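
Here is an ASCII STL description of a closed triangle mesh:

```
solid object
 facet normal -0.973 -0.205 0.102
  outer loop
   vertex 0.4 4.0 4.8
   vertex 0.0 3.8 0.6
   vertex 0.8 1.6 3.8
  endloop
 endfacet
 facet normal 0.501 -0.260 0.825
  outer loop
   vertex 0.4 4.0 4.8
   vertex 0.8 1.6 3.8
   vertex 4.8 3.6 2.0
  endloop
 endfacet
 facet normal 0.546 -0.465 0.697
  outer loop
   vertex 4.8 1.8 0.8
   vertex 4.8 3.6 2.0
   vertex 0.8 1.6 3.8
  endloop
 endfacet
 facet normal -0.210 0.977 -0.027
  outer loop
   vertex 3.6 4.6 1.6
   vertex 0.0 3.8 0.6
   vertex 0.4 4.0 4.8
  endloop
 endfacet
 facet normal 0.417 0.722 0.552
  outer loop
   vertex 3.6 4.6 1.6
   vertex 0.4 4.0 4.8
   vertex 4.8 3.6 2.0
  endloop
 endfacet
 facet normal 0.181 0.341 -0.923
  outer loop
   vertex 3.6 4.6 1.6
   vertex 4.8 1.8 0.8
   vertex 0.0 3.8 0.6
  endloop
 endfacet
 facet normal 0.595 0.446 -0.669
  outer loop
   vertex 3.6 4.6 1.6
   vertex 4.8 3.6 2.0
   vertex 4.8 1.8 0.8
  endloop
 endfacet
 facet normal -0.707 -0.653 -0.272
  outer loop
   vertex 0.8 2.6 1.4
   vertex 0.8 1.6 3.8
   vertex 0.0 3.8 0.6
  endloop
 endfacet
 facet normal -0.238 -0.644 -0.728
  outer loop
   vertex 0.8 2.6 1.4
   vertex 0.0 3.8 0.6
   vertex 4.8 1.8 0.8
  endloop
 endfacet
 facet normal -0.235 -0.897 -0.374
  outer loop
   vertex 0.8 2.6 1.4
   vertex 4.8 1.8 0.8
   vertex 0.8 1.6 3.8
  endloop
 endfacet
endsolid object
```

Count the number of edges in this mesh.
15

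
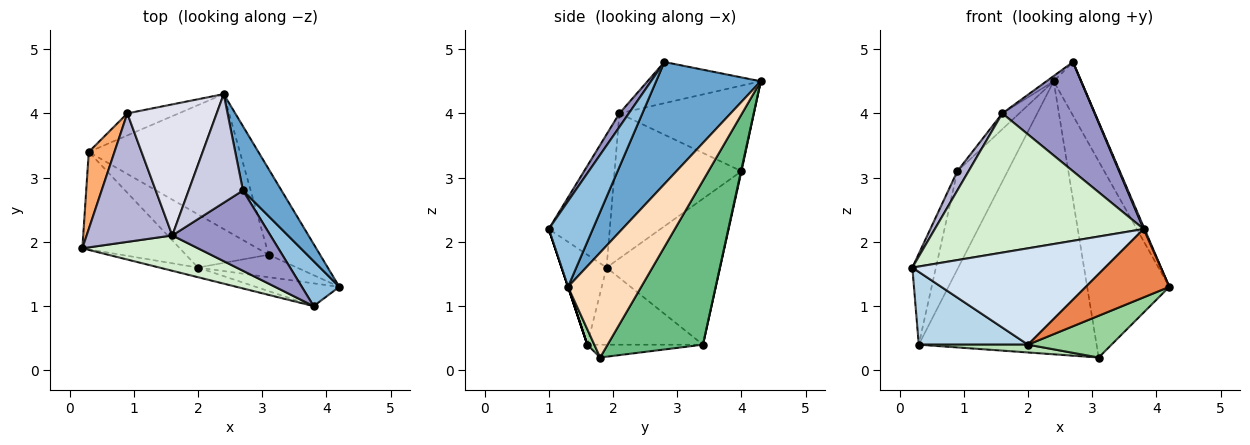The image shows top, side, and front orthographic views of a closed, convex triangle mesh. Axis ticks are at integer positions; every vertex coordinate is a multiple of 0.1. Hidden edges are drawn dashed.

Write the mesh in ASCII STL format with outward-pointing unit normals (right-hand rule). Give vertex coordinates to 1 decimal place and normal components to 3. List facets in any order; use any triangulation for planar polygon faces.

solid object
 facet normal 0.925 0.243 0.292
  outer loop
   vertex 2.7 2.8 4.8
   vertex 4.2 1.3 1.3
   vertex 2.4 4.3 4.5
  endloop
 endfacet
 facet normal 0.916 -0.019 0.401
  outer loop
   vertex 3.8 1.0 2.2
   vertex 4.2 1.3 1.3
   vertex 2.7 2.8 4.8
  endloop
 endfacet
 facet normal -0.535 -0.506 -0.677
  outer loop
   vertex 2.0 1.6 0.4
   vertex 0.2 1.9 1.6
   vertex 0.3 3.4 0.4
  endloop
 endfacet
 facet normal -0.226 -0.969 -0.097
  outer loop
   vertex 2.0 1.6 0.4
   vertex 3.8 1.0 2.2
   vertex 0.2 1.9 1.6
  endloop
 endfacet
 facet normal 0.000 -0.949 -0.316
  outer loop
   vertex 2.0 1.6 0.4
   vertex 4.2 1.3 1.3
   vertex 3.8 1.0 2.2
  endloop
 endfacet
 facet normal -0.965 0.200 0.170
  outer loop
   vertex 0.9 4.0 3.1
   vertex 0.3 3.4 0.4
   vertex 0.2 1.9 1.6
  endloop
 endfacet
 facet normal 0.009 0.976 -0.219
  outer loop
   vertex 0.9 4.0 3.1
   vertex 2.4 4.3 4.5
   vertex 0.3 3.4 0.4
  endloop
 endfacet
 facet normal 0.632 0.710 -0.310
  outer loop
   vertex 3.1 1.8 0.2
   vertex 2.4 4.3 4.5
   vertex 4.2 1.3 1.3
  endloop
 endfacet
 facet normal 0.433 0.808 -0.399
  outer loop
   vertex 3.1 1.8 0.2
   vertex 0.3 3.4 0.4
   vertex 2.4 4.3 4.5
  endloop
 endfacet
 facet normal 0.074 -0.878 -0.473
  outer loop
   vertex 3.1 1.8 0.2
   vertex 4.2 1.3 1.3
   vertex 2.0 1.6 0.4
  endloop
 endfacet
 facet normal -0.152 -0.143 -0.978
  outer loop
   vertex 3.1 1.8 0.2
   vertex 2.0 1.6 0.4
   vertex 0.3 3.4 0.4
  endloop
 endfacet
 facet normal -0.273 -0.933 0.237
  outer loop
   vertex 1.6 2.1 4.0
   vertex 0.2 1.9 1.6
   vertex 3.8 1.0 2.2
  endloop
 endfacet
 facet normal 0.082 -0.803 0.590
  outer loop
   vertex 1.6 2.1 4.0
   vertex 3.8 1.0 2.2
   vertex 2.7 2.8 4.8
  endloop
 endfacet
 facet normal -0.859 -0.076 0.507
  outer loop
   vertex 1.6 2.1 4.0
   vertex 0.9 4.0 3.1
   vertex 0.2 1.9 1.6
  endloop
 endfacet
 facet normal -0.604 0.039 0.796
  outer loop
   vertex 1.6 2.1 4.0
   vertex 2.7 2.8 4.8
   vertex 2.4 4.3 4.5
  endloop
 endfacet
 facet normal -0.689 0.087 0.720
  outer loop
   vertex 1.6 2.1 4.0
   vertex 2.4 4.3 4.5
   vertex 0.9 4.0 3.1
  endloop
 endfacet
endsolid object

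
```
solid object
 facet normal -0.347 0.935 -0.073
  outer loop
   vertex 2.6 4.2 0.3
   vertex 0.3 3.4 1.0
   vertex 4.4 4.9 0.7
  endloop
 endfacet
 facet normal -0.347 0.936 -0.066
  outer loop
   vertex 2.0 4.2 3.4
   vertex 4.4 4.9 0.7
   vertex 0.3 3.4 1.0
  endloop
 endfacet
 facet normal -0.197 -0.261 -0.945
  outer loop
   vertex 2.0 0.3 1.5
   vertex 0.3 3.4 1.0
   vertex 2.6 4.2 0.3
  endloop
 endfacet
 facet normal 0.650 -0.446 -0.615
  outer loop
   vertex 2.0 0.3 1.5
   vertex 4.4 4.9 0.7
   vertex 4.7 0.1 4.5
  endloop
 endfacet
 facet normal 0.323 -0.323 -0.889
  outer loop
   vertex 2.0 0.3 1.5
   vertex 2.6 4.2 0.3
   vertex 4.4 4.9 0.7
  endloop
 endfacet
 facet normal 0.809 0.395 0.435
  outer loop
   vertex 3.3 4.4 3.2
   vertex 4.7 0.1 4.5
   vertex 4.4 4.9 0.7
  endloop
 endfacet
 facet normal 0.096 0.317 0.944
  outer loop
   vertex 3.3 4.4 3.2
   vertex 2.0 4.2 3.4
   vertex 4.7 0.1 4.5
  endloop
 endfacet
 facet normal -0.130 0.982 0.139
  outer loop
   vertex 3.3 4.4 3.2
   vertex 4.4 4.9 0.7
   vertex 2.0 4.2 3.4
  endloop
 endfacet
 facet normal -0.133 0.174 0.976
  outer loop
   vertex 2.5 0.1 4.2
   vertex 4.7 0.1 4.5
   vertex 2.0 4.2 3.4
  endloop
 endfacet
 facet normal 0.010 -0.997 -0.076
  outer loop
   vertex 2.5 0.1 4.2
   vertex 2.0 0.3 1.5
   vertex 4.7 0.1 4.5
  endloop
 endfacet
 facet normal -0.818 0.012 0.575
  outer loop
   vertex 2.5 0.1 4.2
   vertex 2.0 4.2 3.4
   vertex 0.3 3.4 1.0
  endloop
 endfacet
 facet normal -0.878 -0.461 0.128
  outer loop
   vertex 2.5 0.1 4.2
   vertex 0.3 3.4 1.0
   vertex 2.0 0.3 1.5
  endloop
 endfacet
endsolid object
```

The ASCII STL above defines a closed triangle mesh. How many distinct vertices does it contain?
8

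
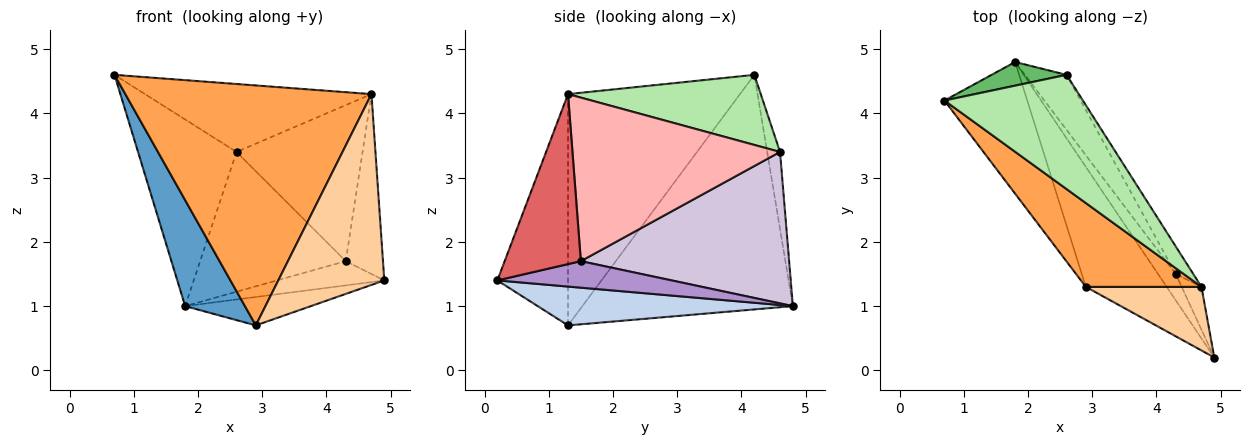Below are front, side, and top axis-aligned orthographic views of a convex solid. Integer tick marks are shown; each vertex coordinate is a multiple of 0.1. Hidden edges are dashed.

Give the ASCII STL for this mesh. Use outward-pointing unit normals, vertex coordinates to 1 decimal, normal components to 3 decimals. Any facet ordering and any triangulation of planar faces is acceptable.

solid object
 facet normal -0.911 -0.259 -0.321
  outer loop
   vertex 2.9 1.3 0.7
   vertex 0.7 4.2 4.6
   vertex 1.8 4.8 1.0
  endloop
 endfacet
 facet normal 0.423 0.209 -0.882
  outer loop
   vertex 2.9 1.3 0.7
   vertex 1.8 4.8 1.0
   vertex 4.9 0.2 1.4
  endloop
 endfacet
 facet normal -0.551 -0.788 0.275
  outer loop
   vertex 4.7 1.3 4.3
   vertex 0.7 4.2 4.6
   vertex 2.9 1.3 0.7
  endloop
 endfacet
 facet normal -0.535 -0.802 0.267
  outer loop
   vertex 4.7 1.3 4.3
   vertex 2.9 1.3 0.7
   vertex 4.9 0.2 1.4
  endloop
 endfacet
 facet normal -0.128 0.984 0.125
  outer loop
   vertex 2.6 4.6 3.4
   vertex 1.8 4.8 1.0
   vertex 0.7 4.2 4.6
  endloop
 endfacet
 facet normal 0.399 0.469 0.788
  outer loop
   vertex 2.6 4.6 3.4
   vertex 0.7 4.2 4.6
   vertex 4.7 1.3 4.3
  endloop
 endfacet
 facet normal 0.894 0.436 -0.104
  outer loop
   vertex 4.3 1.5 1.7
   vertex 4.7 1.3 4.3
   vertex 4.9 0.2 1.4
  endloop
 endfacet
 facet normal 0.851 0.517 -0.091
  outer loop
   vertex 4.3 1.5 1.7
   vertex 2.6 4.6 3.4
   vertex 4.7 1.3 4.3
  endloop
 endfacet
 facet normal 0.740 0.456 -0.495
  outer loop
   vertex 4.3 1.5 1.7
   vertex 4.9 0.2 1.4
   vertex 1.8 4.8 1.0
  endloop
 endfacet
 facet normal 0.799 0.559 -0.220
  outer loop
   vertex 4.3 1.5 1.7
   vertex 1.8 4.8 1.0
   vertex 2.6 4.6 3.4
  endloop
 endfacet
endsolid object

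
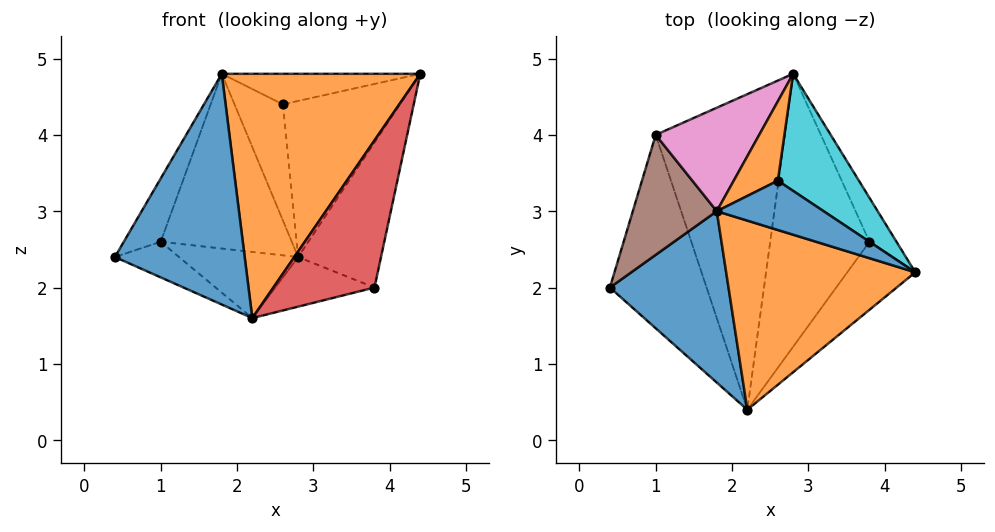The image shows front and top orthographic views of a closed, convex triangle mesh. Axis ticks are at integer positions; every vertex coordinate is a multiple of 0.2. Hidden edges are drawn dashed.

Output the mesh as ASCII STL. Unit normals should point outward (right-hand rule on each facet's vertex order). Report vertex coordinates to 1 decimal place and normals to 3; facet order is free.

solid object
 facet normal -0.409 -0.732 0.544
  outer loop
   vertex 1.8 3.0 4.8
   vertex 0.4 2.0 2.4
   vertex 2.2 0.4 1.6
  endloop
 endfacet
 facet normal -0.236 -0.768 0.595
  outer loop
   vertex 1.8 3.0 4.8
   vertex 2.2 0.4 1.6
   vertex 4.4 2.2 4.8
  endloop
 endfacet
 facet normal 0.894 0.430 -0.130
  outer loop
   vertex 3.8 2.6 2.0
   vertex 2.8 4.8 2.4
   vertex 4.4 2.2 4.8
  endloop
 endfacet
 facet normal 0.804 -0.540 -0.249
  outer loop
   vertex 3.8 2.6 2.0
   vertex 4.4 2.2 4.8
   vertex 2.2 0.4 1.6
  endloop
 endfacet
 facet normal 0.000 0.179 -0.984
  outer loop
   vertex 3.8 2.6 2.0
   vertex 2.2 0.4 1.6
   vertex 2.8 4.8 2.4
  endloop
 endfacet
 facet normal -0.880 0.222 0.421
  outer loop
   vertex 1.0 4.0 2.6
   vertex 0.4 2.0 2.4
   vertex 1.8 3.0 4.8
  endloop
 endfacet
 facet normal -0.310 0.818 0.485
  outer loop
   vertex 1.0 4.0 2.6
   vertex 1.8 3.0 4.8
   vertex 2.8 4.8 2.4
  endloop
 endfacet
 facet normal -0.266 0.175 -0.948
  outer loop
   vertex 1.0 4.0 2.6
   vertex 2.2 0.4 1.6
   vertex 0.4 2.0 2.4
  endloop
 endfacet
 facet normal -0.196 0.201 -0.960
  outer loop
   vertex 1.0 4.0 2.6
   vertex 2.8 4.8 2.4
   vertex 2.2 0.4 1.6
  endloop
 endfacet
 facet normal 0.371 0.743 0.557
  outer loop
   vertex 2.6 3.4 4.4
   vertex 4.4 2.2 4.8
   vertex 2.8 4.8 2.4
  endloop
 endfacet
 facet normal 0.160 0.520 0.839
  outer loop
   vertex 2.6 3.4 4.4
   vertex 1.8 3.0 4.8
   vertex 4.4 2.2 4.8
  endloop
 endfacet
 facet normal -0.129 0.818 0.560
  outer loop
   vertex 2.6 3.4 4.4
   vertex 2.8 4.8 2.4
   vertex 1.8 3.0 4.8
  endloop
 endfacet
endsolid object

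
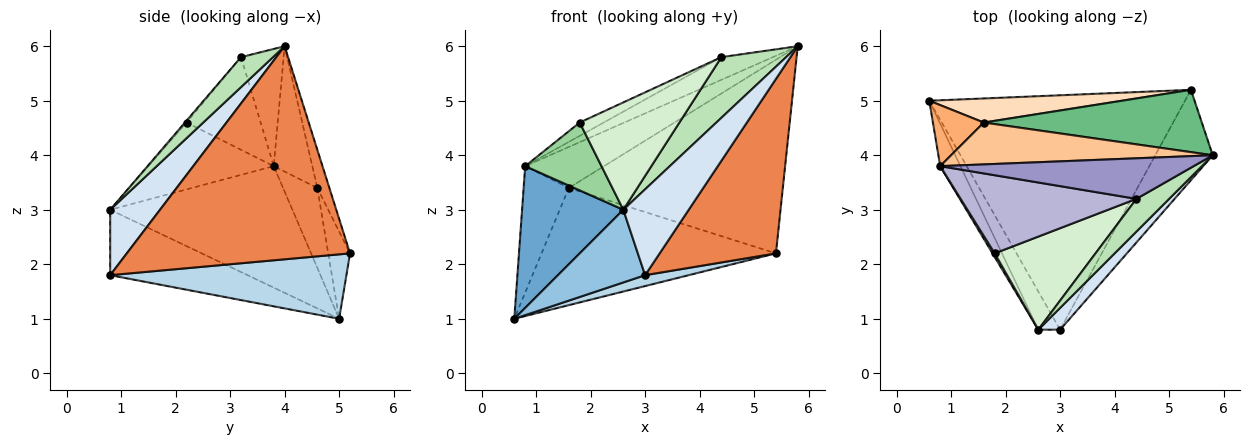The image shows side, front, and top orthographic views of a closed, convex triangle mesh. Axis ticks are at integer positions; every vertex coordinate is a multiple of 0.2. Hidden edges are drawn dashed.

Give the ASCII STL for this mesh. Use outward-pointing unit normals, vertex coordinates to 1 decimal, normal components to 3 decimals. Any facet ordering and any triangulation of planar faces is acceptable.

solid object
 facet normal -0.865 -0.481 -0.144
  outer loop
   vertex 0.8 3.8 3.8
   vertex 0.6 5.0 1.0
   vertex 2.6 0.8 3.0
  endloop
 endfacet
 facet normal -0.813 -0.516 -0.271
  outer loop
   vertex 3.0 0.8 1.8
   vertex 2.6 0.8 3.0
   vertex 0.6 5.0 1.0
  endloop
 endfacet
 facet normal 0.244 -0.045 -0.969
  outer loop
   vertex 3.0 0.8 1.8
   vertex 0.6 5.0 1.0
   vertex 5.4 5.2 2.2
  endloop
 endfacet
 facet normal 0.594 -0.780 0.198
  outer loop
   vertex 3.0 0.8 1.8
   vertex 5.8 4.0 6.0
   vertex 2.6 0.8 3.0
  endloop
 endfacet
 facet normal 0.863 -0.449 -0.233
  outer loop
   vertex 3.0 0.8 1.8
   vertex 5.4 5.2 2.2
   vertex 5.8 4.0 6.0
  endloop
 endfacet
 facet normal -0.564 0.744 0.359
  outer loop
   vertex 1.6 4.6 3.4
   vertex 0.6 5.0 1.0
   vertex 0.8 3.8 3.8
  endloop
 endfacet
 facet normal -0.324 0.662 0.676
  outer loop
   vertex 1.6 4.6 3.4
   vertex 0.8 3.8 3.8
   vertex 5.8 4.0 6.0
  endloop
 endfacet
 facet normal -0.091 0.976 0.200
  outer loop
   vertex 1.6 4.6 3.4
   vertex 5.4 5.2 2.2
   vertex 0.6 5.0 1.0
  endloop
 endfacet
 facet normal -0.054 0.951 0.306
  outer loop
   vertex 1.6 4.6 3.4
   vertex 5.8 4.0 6.0
   vertex 5.4 5.2 2.2
  endloop
 endfacet
 facet normal -0.854 -0.520 0.028
  outer loop
   vertex 1.8 2.2 4.6
   vertex 0.8 3.8 3.8
   vertex 2.6 0.8 3.0
  endloop
 endfacet
 facet normal 0.399 -0.807 0.435
  outer loop
   vertex 4.4 3.2 5.8
   vertex 2.6 0.8 3.0
   vertex 5.8 4.0 6.0
  endloop
 endfacet
 facet normal -0.012 -0.755 0.655
  outer loop
   vertex 4.4 3.2 5.8
   vertex 1.8 2.2 4.6
   vertex 2.6 0.8 3.0
  endloop
 endfacet
 facet normal -0.374 0.453 0.809
  outer loop
   vertex 4.4 3.2 5.8
   vertex 5.8 4.0 6.0
   vertex 0.8 3.8 3.8
  endloop
 endfacet
 facet normal -0.461 0.149 0.875
  outer loop
   vertex 4.4 3.2 5.8
   vertex 0.8 3.8 3.8
   vertex 1.8 2.2 4.6
  endloop
 endfacet
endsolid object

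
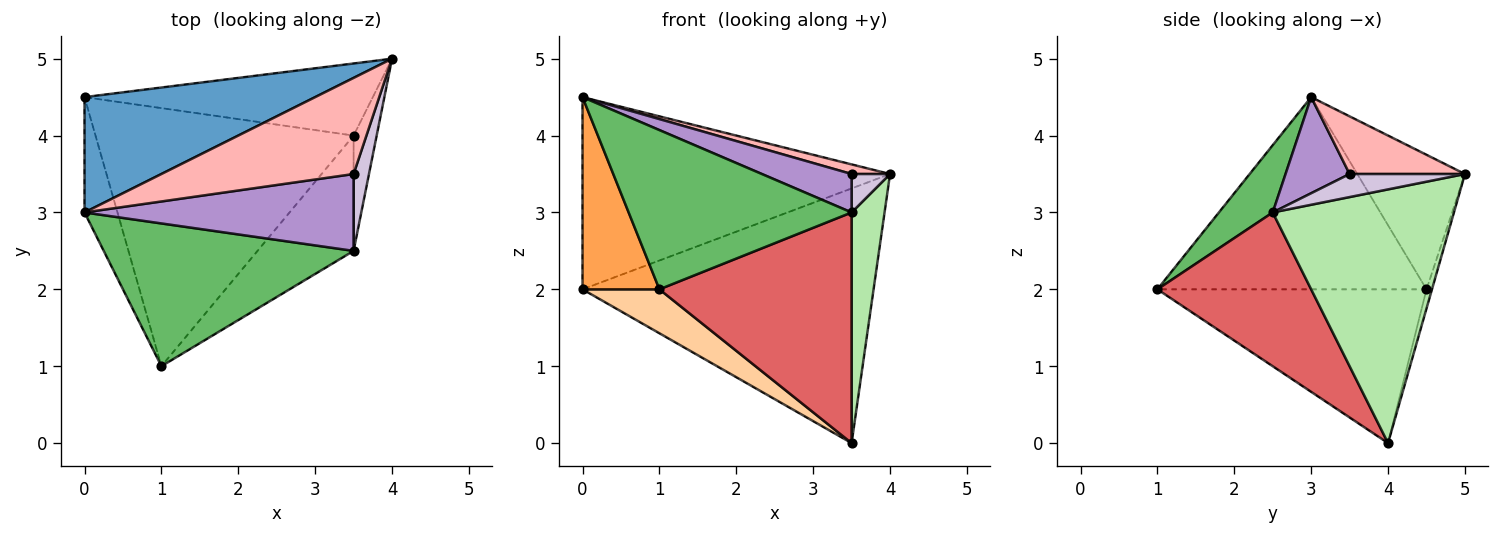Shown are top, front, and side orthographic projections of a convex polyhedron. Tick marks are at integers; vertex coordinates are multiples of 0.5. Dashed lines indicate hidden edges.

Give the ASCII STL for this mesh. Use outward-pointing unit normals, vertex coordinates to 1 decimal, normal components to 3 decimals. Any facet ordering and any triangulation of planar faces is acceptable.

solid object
 facet normal -0.287 0.821 0.493
  outer loop
   vertex 0.0 4.5 2.0
   vertex 0.0 3.0 4.5
   vertex 4.0 5.0 3.5
  endloop
 endfacet
 facet normal -0.018 0.962 -0.272
  outer loop
   vertex 0.0 4.5 2.0
   vertex 4.0 5.0 3.5
   vertex 3.5 4.0 0.0
  endloop
 endfacet
 facet normal -0.949 -0.271 -0.163
  outer loop
   vertex 0.0 4.5 2.0
   vertex 1.0 1.0 2.0
   vertex 0.0 3.0 4.5
  endloop
 endfacet
 facet normal -0.506 -0.145 -0.850
  outer loop
   vertex 0.0 4.5 2.0
   vertex 3.5 4.0 0.0
   vertex 1.0 1.0 2.0
  endloop
 endfacet
 facet normal 0.177 -0.733 0.657
  outer loop
   vertex 3.5 2.5 3.0
   vertex 0.0 3.0 4.5
   vertex 1.0 1.0 2.0
  endloop
 endfacet
 facet normal 0.980 -0.178 -0.089
  outer loop
   vertex 3.5 2.5 3.0
   vertex 3.5 4.0 0.0
   vertex 4.0 5.0 3.5
  endloop
 endfacet
 facet normal 0.582 -0.727 -0.364
  outer loop
   vertex 3.5 2.5 3.0
   vertex 1.0 1.0 2.0
   vertex 3.5 4.0 0.0
  endloop
 endfacet
 facet normal 0.286 -0.095 0.953
  outer loop
   vertex 3.5 3.5 3.5
   vertex 4.0 5.0 3.5
   vertex 0.0 3.0 4.5
  endloop
 endfacet
 facet normal 0.304 -0.426 0.852
  outer loop
   vertex 3.5 3.5 3.5
   vertex 0.0 3.0 4.5
   vertex 3.5 2.5 3.0
  endloop
 endfacet
 facet normal 0.802 -0.267 0.535
  outer loop
   vertex 3.5 3.5 3.5
   vertex 3.5 2.5 3.0
   vertex 4.0 5.0 3.5
  endloop
 endfacet
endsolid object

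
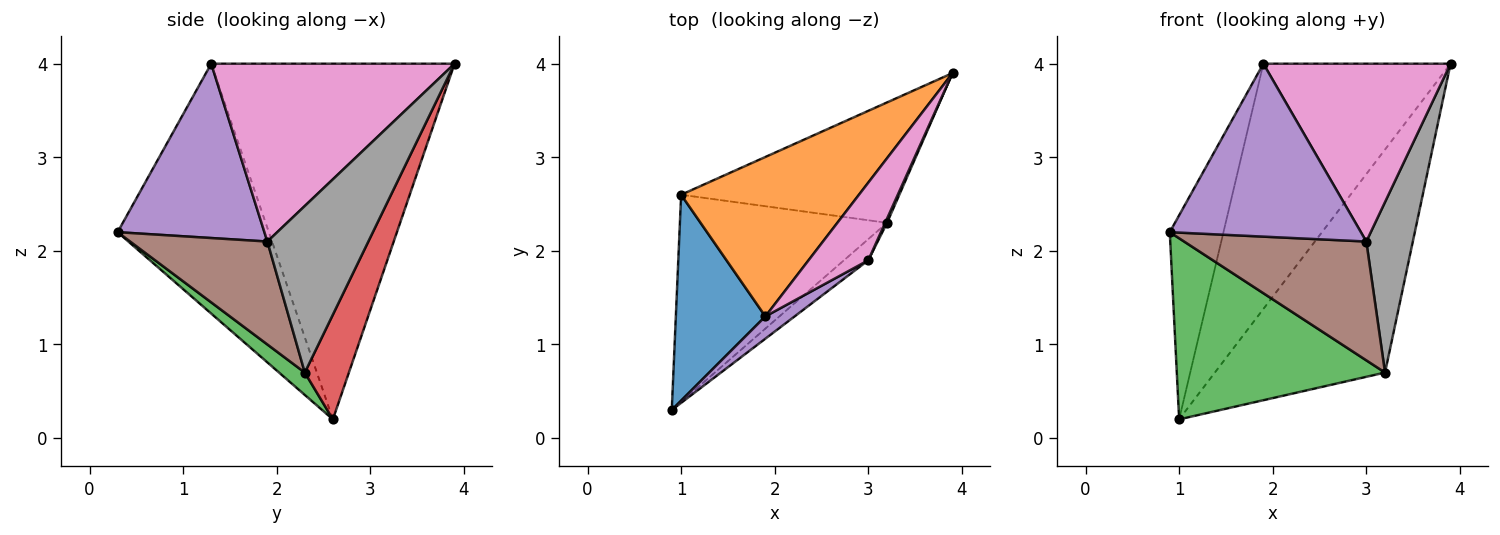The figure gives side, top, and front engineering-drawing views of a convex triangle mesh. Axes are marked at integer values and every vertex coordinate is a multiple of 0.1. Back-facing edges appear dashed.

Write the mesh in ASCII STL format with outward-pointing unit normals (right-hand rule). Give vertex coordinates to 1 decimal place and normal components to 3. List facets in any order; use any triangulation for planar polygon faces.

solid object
 facet normal -0.893 0.317 0.320
  outer loop
   vertex 1.9 1.3 4.0
   vertex 1.0 2.6 0.2
   vertex 0.9 0.3 2.2
  endloop
 endfacet
 facet normal -0.737 0.567 0.368
  outer loop
   vertex 1.9 1.3 4.0
   vertex 3.9 3.9 4.0
   vertex 1.0 2.6 0.2
  endloop
 endfacet
 facet normal 0.081 -0.656 -0.750
  outer loop
   vertex 3.2 2.3 0.7
   vertex 0.9 0.3 2.2
   vertex 1.0 2.6 0.2
  endloop
 endfacet
 facet normal 0.222 0.858 -0.463
  outer loop
   vertex 3.2 2.3 0.7
   vertex 1.0 2.6 0.2
   vertex 3.9 3.9 4.0
  endloop
 endfacet
 facet normal 0.606 -0.789 0.102
  outer loop
   vertex 3.0 1.9 2.1
   vertex 1.9 1.3 4.0
   vertex 0.9 0.3 2.2
  endloop
 endfacet
 facet normal 0.596 -0.791 -0.141
  outer loop
   vertex 3.0 1.9 2.1
   vertex 0.9 0.3 2.2
   vertex 3.2 2.3 0.7
  endloop
 endfacet
 facet normal 0.766 -0.589 0.257
  outer loop
   vertex 3.0 1.9 2.1
   vertex 3.9 3.9 4.0
   vertex 1.9 1.3 4.0
  endloop
 endfacet
 facet normal 0.908 -0.418 0.010
  outer loop
   vertex 3.0 1.9 2.1
   vertex 3.2 2.3 0.7
   vertex 3.9 3.9 4.0
  endloop
 endfacet
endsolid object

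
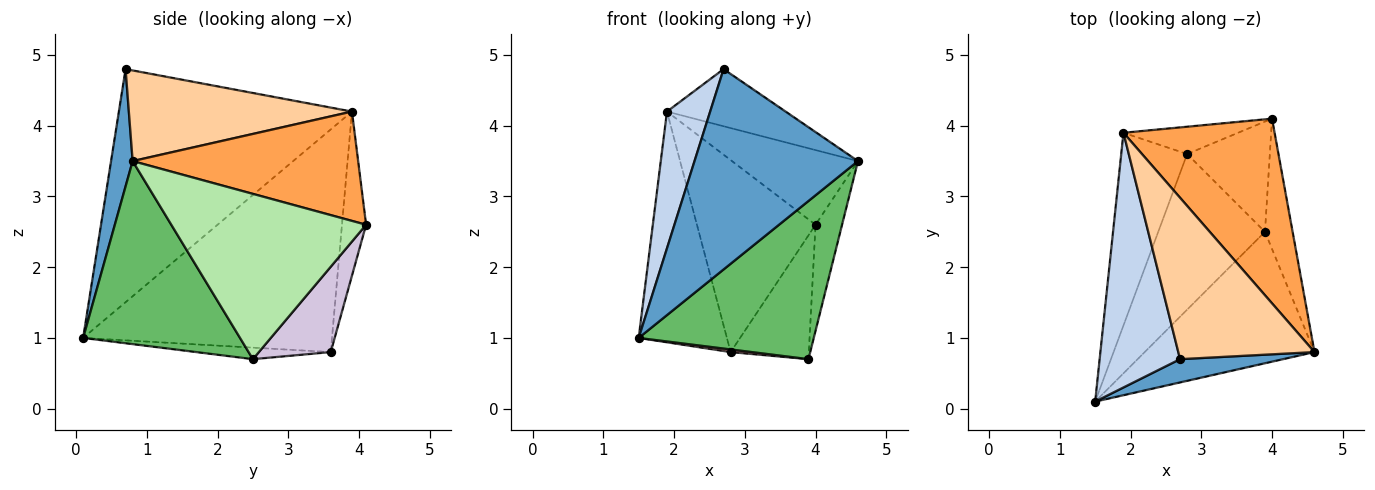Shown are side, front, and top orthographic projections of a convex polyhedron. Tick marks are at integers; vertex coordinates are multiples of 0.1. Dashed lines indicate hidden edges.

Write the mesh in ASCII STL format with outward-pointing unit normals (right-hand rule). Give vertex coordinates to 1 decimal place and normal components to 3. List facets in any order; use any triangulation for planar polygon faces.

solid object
 facet normal 0.130 -0.985 0.114
  outer loop
   vertex 2.7 0.7 4.8
   vertex 1.5 0.1 1.0
   vertex 4.6 0.8 3.5
  endloop
 endfacet
 facet normal -0.931 -0.173 0.321
  outer loop
   vertex 1.9 3.9 4.2
   vertex 1.5 0.1 1.0
   vertex 2.7 0.7 4.8
  endloop
 endfacet
 facet normal 0.557 0.311 0.770
  outer loop
   vertex 1.9 3.9 4.2
   vertex 4.6 0.8 3.5
   vertex 4.0 4.1 2.6
  endloop
 endfacet
 facet normal 0.531 0.283 0.799
  outer loop
   vertex 1.9 3.9 4.2
   vertex 2.7 0.7 4.8
   vertex 4.6 0.8 3.5
  endloop
 endfacet
 facet normal 0.567 -0.633 -0.526
  outer loop
   vertex 3.9 2.5 0.7
   vertex 4.6 0.8 3.5
   vertex 1.5 0.1 1.0
  endloop
 endfacet
 facet normal 0.978 0.133 -0.164
  outer loop
   vertex 3.9 2.5 0.7
   vertex 4.0 4.1 2.6
   vertex 4.6 0.8 3.5
  endloop
 endfacet
 facet normal -0.908 0.322 -0.269
  outer loop
   vertex 2.8 3.6 0.8
   vertex 1.5 0.1 1.0
   vertex 1.9 3.9 4.2
  endloop
 endfacet
 facet normal -0.107 -0.017 -0.994
  outer loop
   vertex 2.8 3.6 0.8
   vertex 3.9 2.5 0.7
   vertex 1.5 0.1 1.0
  endloop
 endfacet
 facet normal -0.198 0.971 -0.138
  outer loop
   vertex 2.8 3.6 0.8
   vertex 1.9 3.9 4.2
   vertex 4.0 4.1 2.6
  endloop
 endfacet
 facet normal 0.566 0.616 -0.548
  outer loop
   vertex 2.8 3.6 0.8
   vertex 4.0 4.1 2.6
   vertex 3.9 2.5 0.7
  endloop
 endfacet
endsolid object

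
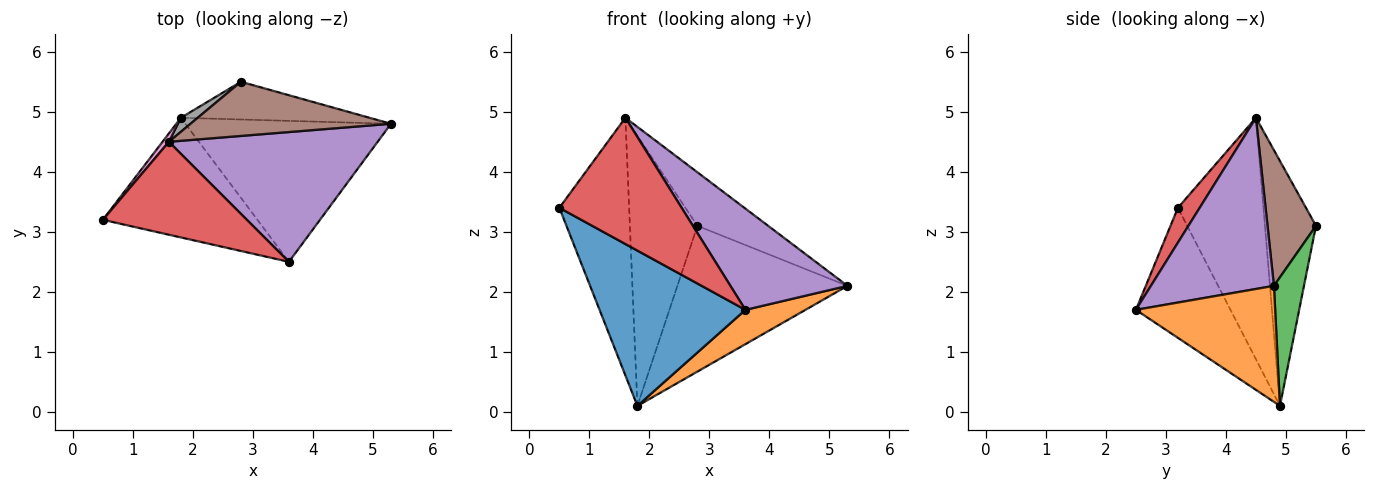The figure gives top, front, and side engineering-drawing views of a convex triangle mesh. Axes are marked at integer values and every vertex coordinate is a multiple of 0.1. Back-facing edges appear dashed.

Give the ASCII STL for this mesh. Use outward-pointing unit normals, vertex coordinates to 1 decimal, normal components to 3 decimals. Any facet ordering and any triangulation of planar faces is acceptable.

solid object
 facet normal -0.457 -0.705 -0.543
  outer loop
   vertex 1.8 4.9 0.1
   vertex 3.6 2.5 1.7
   vertex 0.5 3.2 3.4
  endloop
 endfacet
 facet normal 0.481 -0.207 -0.852
  outer loop
   vertex 1.8 4.9 0.1
   vertex 5.3 4.8 2.1
   vertex 3.6 2.5 1.7
  endloop
 endfacet
 facet normal 0.168 0.954 -0.247
  outer loop
   vertex 2.8 5.5 3.1
   vertex 5.3 4.8 2.1
   vertex 1.8 4.9 0.1
  endloop
 endfacet
 facet normal 0.142 -0.797 0.587
  outer loop
   vertex 1.6 4.5 4.9
   vertex 0.5 3.2 3.4
   vertex 3.6 2.5 1.7
  endloop
 endfacet
 facet normal 0.543 -0.516 0.662
  outer loop
   vertex 1.6 4.5 4.9
   vertex 3.6 2.5 1.7
   vertex 5.3 4.8 2.1
  endloop
 endfacet
 facet normal 0.434 0.633 0.641
  outer loop
   vertex 1.6 4.5 4.9
   vertex 5.3 4.8 2.1
   vertex 2.8 5.5 3.1
  endloop
 endfacet
 facet normal -0.775 0.632 0.020
  outer loop
   vertex 1.6 4.5 4.9
   vertex 1.8 4.9 0.1
   vertex 0.5 3.2 3.4
  endloop
 endfacet
 facet normal -0.602 0.797 0.041
  outer loop
   vertex 1.6 4.5 4.9
   vertex 2.8 5.5 3.1
   vertex 1.8 4.9 0.1
  endloop
 endfacet
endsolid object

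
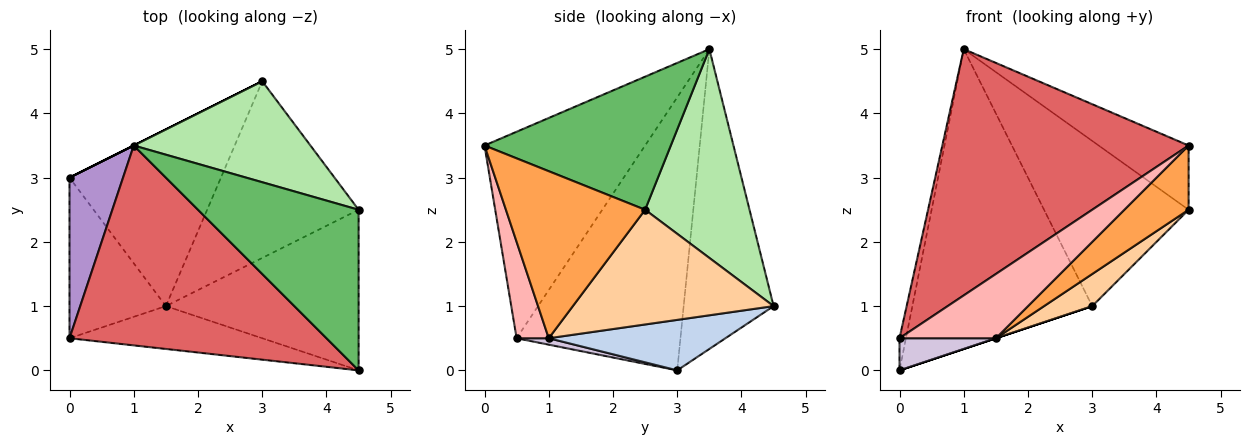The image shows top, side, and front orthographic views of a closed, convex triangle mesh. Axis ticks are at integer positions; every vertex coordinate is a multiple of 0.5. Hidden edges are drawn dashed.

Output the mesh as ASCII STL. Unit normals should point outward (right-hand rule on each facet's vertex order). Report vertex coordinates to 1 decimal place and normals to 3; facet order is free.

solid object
 facet normal -0.447 0.894 0.000
  outer loop
   vertex 1.0 3.5 5.0
   vertex 3.0 4.5 1.0
   vertex 0.0 3.0 0.0
  endloop
 endfacet
 facet normal 0.316 0.000 -0.949
  outer loop
   vertex 1.5 1.0 0.5
   vertex 0.0 3.0 0.0
   vertex 3.0 4.5 1.0
  endloop
 endfacet
 facet normal 0.627 -0.289 -0.723
  outer loop
   vertex 4.5 2.5 2.5
   vertex 4.5 0.0 3.5
   vertex 1.5 1.0 0.5
  endloop
 endfacet
 facet normal 0.598 -0.143 -0.789
  outer loop
   vertex 4.5 2.5 2.5
   vertex 1.5 1.0 0.5
   vertex 3.0 4.5 1.0
  endloop
 endfacet
 facet normal 0.610 0.294 0.736
  outer loop
   vertex 4.5 2.5 2.5
   vertex 1.0 3.5 5.0
   vertex 4.5 0.0 3.5
  endloop
 endfacet
 facet normal 0.525 0.726 0.444
  outer loop
   vertex 4.5 2.5 2.5
   vertex 3.0 4.5 1.0
   vertex 1.0 3.5 5.0
  endloop
 endfacet
 facet normal -0.452 -0.693 0.562
  outer loop
   vertex 0.0 0.5 0.5
   vertex 4.5 0.0 3.5
   vertex 1.0 3.5 5.0
  endloop
 endfacet
 facet normal 0.267 -0.802 -0.535
  outer loop
   vertex 0.0 0.5 0.5
   vertex 1.5 1.0 0.5
   vertex 4.5 0.0 3.5
  endloop
 endfacet
 facet normal -0.981 0.038 0.192
  outer loop
   vertex 0.0 0.5 0.5
   vertex 1.0 3.5 5.0
   vertex 0.0 3.0 0.0
  endloop
 endfacet
 facet normal 0.065 -0.196 -0.978
  outer loop
   vertex 0.0 0.5 0.5
   vertex 0.0 3.0 0.0
   vertex 1.5 1.0 0.5
  endloop
 endfacet
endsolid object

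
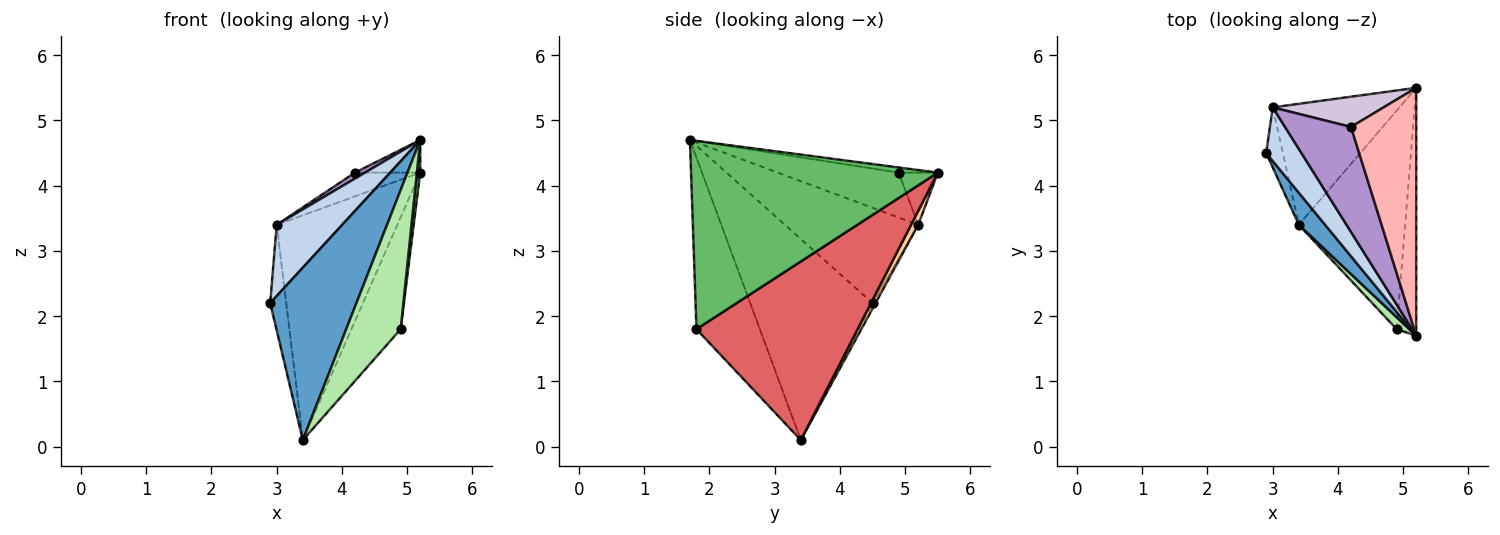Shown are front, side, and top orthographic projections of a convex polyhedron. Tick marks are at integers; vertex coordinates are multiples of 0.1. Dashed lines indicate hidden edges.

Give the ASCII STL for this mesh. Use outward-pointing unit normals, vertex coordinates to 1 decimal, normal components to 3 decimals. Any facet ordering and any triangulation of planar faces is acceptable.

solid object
 facet normal -0.813 -0.573 0.106
  outer loop
   vertex 3.4 3.4 0.1
   vertex 5.2 1.7 4.7
   vertex 2.9 4.5 2.2
  endloop
 endfacet
 facet normal -0.852 -0.418 0.315
  outer loop
   vertex 3.0 5.2 3.4
   vertex 2.9 4.5 2.2
   vertex 5.2 1.7 4.7
  endloop
 endfacet
 facet normal -0.159 0.859 -0.488
  outer loop
   vertex 3.0 5.2 3.4
   vertex 3.4 3.4 0.1
   vertex 2.9 4.5 2.2
  endloop
 endfacet
 facet normal 0.052 0.879 -0.473
  outer loop
   vertex 3.0 5.2 3.4
   vertex 5.2 5.5 4.2
   vertex 3.4 3.4 0.1
  endloop
 endfacet
 facet normal 0.995 -0.014 -0.103
  outer loop
   vertex 4.9 1.8 1.8
   vertex 5.2 5.5 4.2
   vertex 5.2 1.7 4.7
  endloop
 endfacet
 facet normal -0.757 -0.651 0.056
  outer loop
   vertex 4.9 1.8 1.8
   vertex 5.2 1.7 4.7
   vertex 3.4 3.4 0.1
  endloop
 endfacet
 facet normal 0.831 0.254 -0.495
  outer loop
   vertex 4.9 1.8 1.8
   vertex 3.4 3.4 0.1
   vertex 5.2 5.5 4.2
  endloop
 endfacet
 facet normal -0.078 0.130 0.988
  outer loop
   vertex 4.2 4.9 4.2
   vertex 5.2 1.7 4.7
   vertex 5.2 5.5 4.2
  endloop
 endfacet
 facet normal -0.562 -0.047 0.826
  outer loop
   vertex 4.2 4.9 4.2
   vertex 3.0 5.2 3.4
   vertex 5.2 1.7 4.7
  endloop
 endfacet
 facet normal -0.347 0.579 0.738
  outer loop
   vertex 4.2 4.9 4.2
   vertex 5.2 5.5 4.2
   vertex 3.0 5.2 3.4
  endloop
 endfacet
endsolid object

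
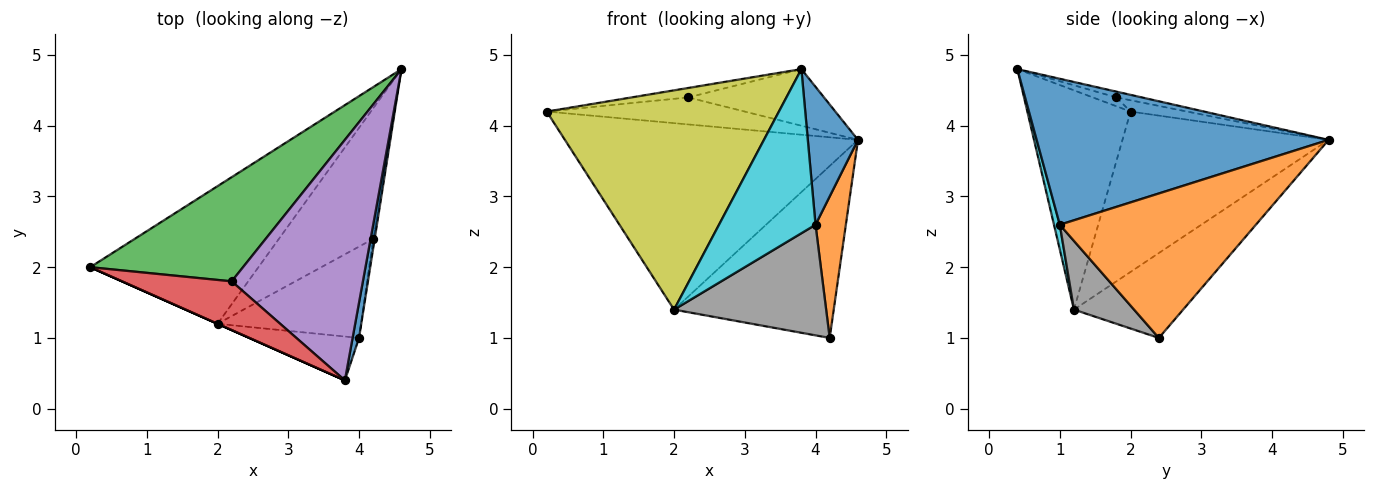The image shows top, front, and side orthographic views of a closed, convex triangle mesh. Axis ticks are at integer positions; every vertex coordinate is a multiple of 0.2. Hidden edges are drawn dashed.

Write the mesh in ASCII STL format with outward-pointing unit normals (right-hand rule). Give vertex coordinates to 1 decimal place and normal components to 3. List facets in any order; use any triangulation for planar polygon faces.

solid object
 facet normal 0.985 -0.169 0.043
  outer loop
   vertex 4.0 1.0 2.6
   vertex 4.6 4.8 3.8
   vertex 3.8 0.4 4.8
  endloop
 endfacet
 facet normal 0.988 -0.153 -0.010
  outer loop
   vertex 4.0 1.0 2.6
   vertex 4.2 2.4 1.0
   vertex 4.6 4.8 3.8
  endloop
 endfacet
 facet normal -0.072 0.250 0.966
  outer loop
   vertex 2.2 1.8 4.4
   vertex 4.6 4.8 3.8
   vertex 0.2 2.0 4.2
  endloop
 endfacet
 facet normal -0.079 0.189 0.979
  outer loop
   vertex 2.2 1.8 4.4
   vertex 0.2 2.0 4.2
   vertex 3.8 0.4 4.8
  endloop
 endfacet
 facet normal -0.043 0.229 0.973
  outer loop
   vertex 2.2 1.8 4.4
   vertex 3.8 0.4 4.8
   vertex 4.6 4.8 3.8
  endloop
 endfacet
 facet normal -0.493 0.700 -0.517
  outer loop
   vertex 2.0 1.2 1.4
   vertex 0.2 2.0 4.2
   vertex 4.6 4.8 3.8
  endloop
 endfacet
 facet normal -0.478 0.699 -0.531
  outer loop
   vertex 2.0 1.2 1.4
   vertex 4.6 4.8 3.8
   vertex 4.2 2.4 1.0
  endloop
 endfacet
 facet normal 0.292 -0.738 -0.609
  outer loop
   vertex 2.0 1.2 1.4
   vertex 4.2 2.4 1.0
   vertex 4.0 1.0 2.6
  endloop
 endfacet
 facet normal -0.406 -0.914 0.000
  outer loop
   vertex 2.0 1.2 1.4
   vertex 3.8 0.4 4.8
   vertex 0.2 2.0 4.2
  endloop
 endfacet
 facet normal 0.058 -0.964 -0.258
  outer loop
   vertex 2.0 1.2 1.4
   vertex 4.0 1.0 2.6
   vertex 3.8 0.4 4.8
  endloop
 endfacet
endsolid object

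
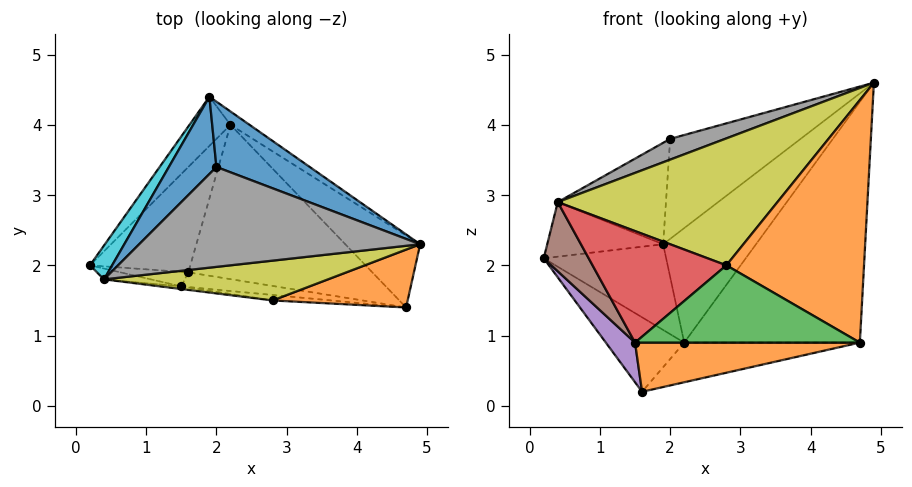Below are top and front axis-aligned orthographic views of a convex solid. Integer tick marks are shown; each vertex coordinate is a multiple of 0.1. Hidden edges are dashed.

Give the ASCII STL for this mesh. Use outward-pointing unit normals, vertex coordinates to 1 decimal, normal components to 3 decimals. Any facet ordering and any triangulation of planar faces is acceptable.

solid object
 facet normal 0.164 0.826 0.540
  outer loop
   vertex 2.0 3.4 3.8
   vertex 4.9 2.3 4.6
   vertex 1.9 4.4 2.3
  endloop
 endfacet
 facet normal 0.083 -0.969 0.231
  outer loop
   vertex 2.8 1.5 2.0
   vertex 4.7 1.4 0.9
   vertex 4.9 2.3 4.6
  endloop
 endfacet
 facet normal 0.251 0.241 -0.938
  outer loop
   vertex 2.2 4.0 0.9
   vertex 4.7 1.4 0.9
   vertex 1.6 1.9 0.2
  endloop
 endfacet
 facet normal 0.617 0.782 -0.091
  outer loop
   vertex 2.2 4.0 0.9
   vertex 1.9 4.4 2.3
   vertex 4.9 2.3 4.6
  endloop
 endfacet
 facet normal 0.706 0.679 -0.203
  outer loop
   vertex 2.2 4.0 0.9
   vertex 4.9 2.3 4.6
   vertex 4.7 1.4 0.9
  endloop
 endfacet
 facet normal -0.759 0.565 -0.324
  outer loop
   vertex 2.2 4.0 0.9
   vertex 0.2 2.0 2.1
   vertex 1.9 4.4 2.3
  endloop
 endfacet
 facet normal -0.730 0.395 -0.558
  outer loop
   vertex 2.2 4.0 0.9
   vertex 1.6 1.9 0.2
   vertex 0.2 2.0 2.1
  endloop
 endfacet
 facet normal -0.328 -0.192 0.925
  outer loop
   vertex 0.4 1.8 2.9
   vertex 4.9 2.3 4.6
   vertex 2.0 3.4 3.8
  endloop
 endfacet
 facet normal -0.007 -0.954 0.299
  outer loop
   vertex 0.4 1.8 2.9
   vertex 2.8 1.5 2.0
   vertex 4.9 2.3 4.6
  endloop
 endfacet
 facet normal -0.784 0.528 0.328
  outer loop
   vertex 0.4 1.8 2.9
   vertex 1.9 4.4 2.3
   vertex 0.2 2.0 2.1
  endloop
 endfacet
 facet normal -0.751 0.525 0.400
  outer loop
   vertex 0.4 1.8 2.9
   vertex 2.0 3.4 3.8
   vertex 1.9 4.4 2.3
  endloop
 endfacet
 facet normal -0.089 -0.954 -0.285
  outer loop
   vertex 1.5 1.7 0.9
   vertex 1.6 1.9 0.2
   vertex 4.7 1.4 0.9
  endloop
 endfacet
 facet normal -0.093 -0.993 -0.071
  outer loop
   vertex 1.5 1.7 0.9
   vertex 4.7 1.4 0.9
   vertex 2.8 1.5 2.0
  endloop
 endfacet
 facet normal -0.133 -0.991 -0.023
  outer loop
   vertex 1.5 1.7 0.9
   vertex 2.8 1.5 2.0
   vertex 0.4 1.8 2.9
  endloop
 endfacet
 facet normal -0.472 -0.828 -0.304
  outer loop
   vertex 1.5 1.7 0.9
   vertex 0.2 2.0 2.1
   vertex 1.6 1.9 0.2
  endloop
 endfacet
 facet normal -0.347 -0.926 -0.145
  outer loop
   vertex 1.5 1.7 0.9
   vertex 0.4 1.8 2.9
   vertex 0.2 2.0 2.1
  endloop
 endfacet
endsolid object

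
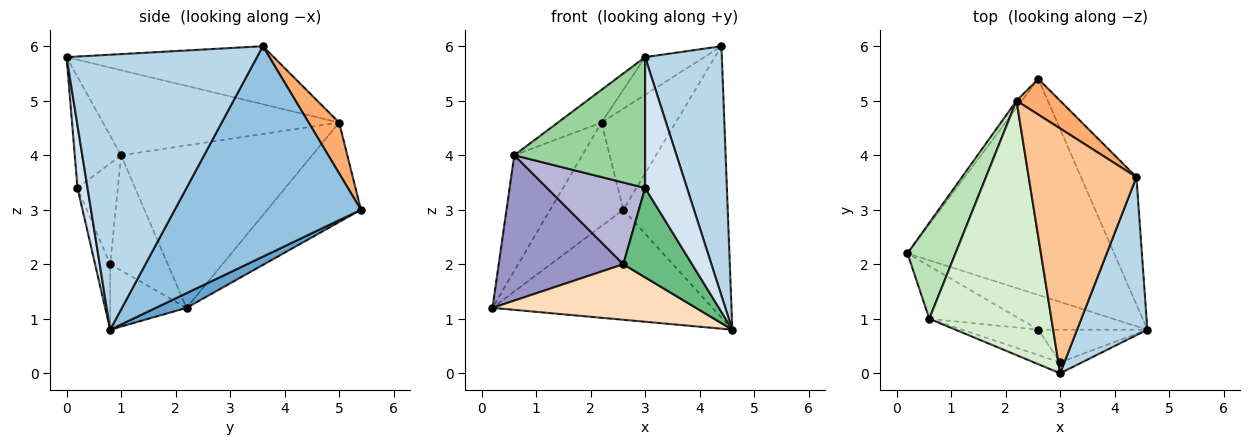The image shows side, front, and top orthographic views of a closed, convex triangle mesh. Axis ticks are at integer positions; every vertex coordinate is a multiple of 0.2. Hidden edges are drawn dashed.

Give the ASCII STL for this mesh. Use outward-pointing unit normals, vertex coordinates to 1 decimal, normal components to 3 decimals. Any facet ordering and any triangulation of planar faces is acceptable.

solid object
 facet normal 0.063 0.453 -0.889
  outer loop
   vertex 2.6 5.4 3.0
   vertex 4.6 0.8 0.8
   vertex 0.2 2.2 1.2
  endloop
 endfacet
 facet normal 0.850 0.477 -0.224
  outer loop
   vertex 4.4 3.6 6.0
   vertex 4.6 0.8 0.8
   vertex 2.6 5.4 3.0
  endloop
 endfacet
 facet normal 0.902 -0.364 0.231
  outer loop
   vertex 4.4 3.6 6.0
   vertex 3.0 0.0 5.8
   vertex 4.6 0.8 0.8
  endloop
 endfacet
 facet normal 0.232 -0.969 -0.081
  outer loop
   vertex 3.0 0.2 3.4
   vertex 4.6 0.8 0.8
   vertex 3.0 0.0 5.8
  endloop
 endfacet
 facet normal -0.787 0.615 -0.043
  outer loop
   vertex 2.2 5.0 4.6
   vertex 2.6 5.4 3.0
   vertex 0.2 2.2 1.2
  endloop
 endfacet
 facet normal 0.362 0.879 0.310
  outer loop
   vertex 2.2 5.0 4.6
   vertex 4.4 3.6 6.0
   vertex 2.6 5.4 3.0
  endloop
 endfacet
 facet normal -0.470 0.134 0.873
  outer loop
   vertex 2.2 5.0 4.6
   vertex 3.0 0.0 5.8
   vertex 4.4 3.6 6.0
  endloop
 endfacet
 facet normal -0.303 -0.808 -0.505
  outer loop
   vertex 2.6 0.8 2.0
   vertex 0.2 2.2 1.2
   vertex 4.6 0.8 0.8
  endloop
 endfacet
 facet normal -0.202 -0.920 -0.337
  outer loop
   vertex 2.6 0.8 2.0
   vertex 4.6 0.8 0.8
   vertex 3.0 0.2 3.4
  endloop
 endfacet
 facet normal -0.333 -0.940 -0.078
  outer loop
   vertex 0.6 1.0 4.0
   vertex 3.0 0.2 3.4
   vertex 3.0 0.0 5.8
  endloop
 endfacet
 facet normal -0.908 0.323 0.268
  outer loop
   vertex 0.6 1.0 4.0
   vertex 2.2 5.0 4.6
   vertex 0.2 2.2 1.2
  endloop
 endfacet
 facet normal -0.568 0.105 0.816
  outer loop
   vertex 0.6 1.0 4.0
   vertex 3.0 0.0 5.8
   vertex 2.2 5.0 4.6
  endloop
 endfacet
 facet normal -0.399 -0.862 -0.313
  outer loop
   vertex 0.6 1.0 4.0
   vertex 0.2 2.2 1.2
   vertex 2.6 0.8 2.0
  endloop
 endfacet
 facet normal -0.365 -0.889 -0.277
  outer loop
   vertex 0.6 1.0 4.0
   vertex 2.6 0.8 2.0
   vertex 3.0 0.2 3.4
  endloop
 endfacet
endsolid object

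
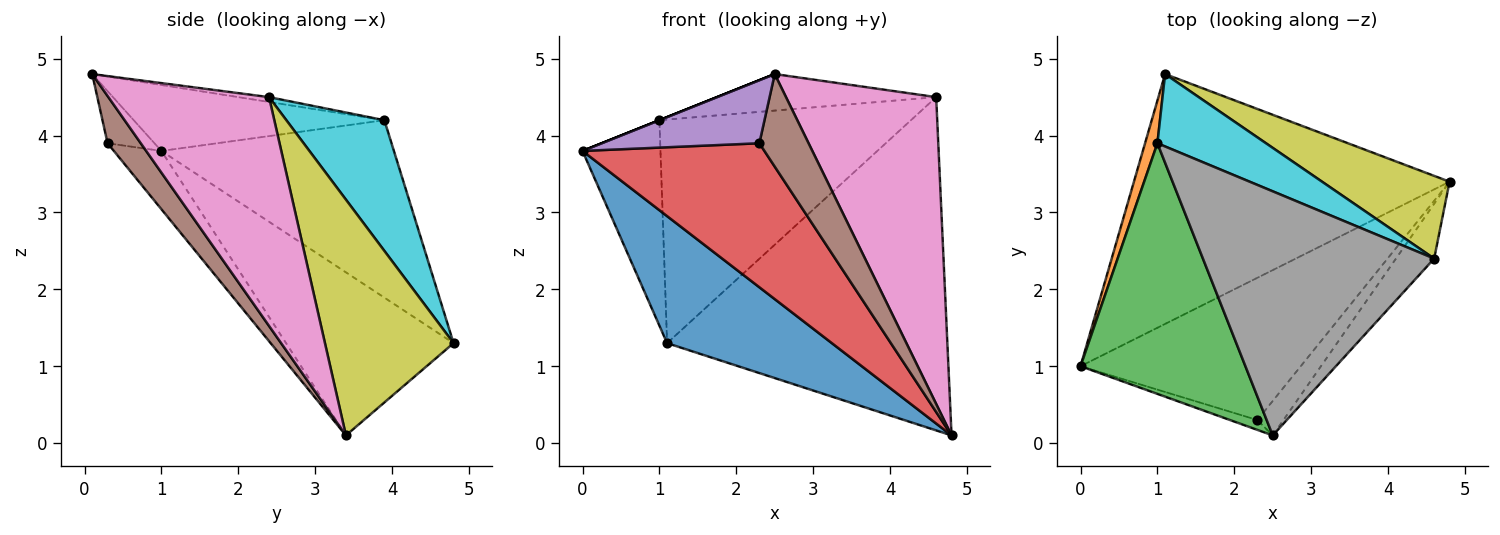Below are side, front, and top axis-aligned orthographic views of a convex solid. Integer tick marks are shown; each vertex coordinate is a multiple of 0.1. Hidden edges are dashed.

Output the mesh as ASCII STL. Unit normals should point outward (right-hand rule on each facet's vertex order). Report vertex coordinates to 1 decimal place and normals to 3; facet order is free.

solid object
 facet normal -0.418 -0.412 -0.810
  outer loop
   vertex 1.1 4.8 1.3
   vertex 4.8 3.4 0.1
   vertex 0.0 1.0 3.8
  endloop
 endfacet
 facet normal -0.946 0.317 0.066
  outer loop
   vertex 1.0 3.9 4.2
   vertex 1.1 4.8 1.3
   vertex 0.0 1.0 3.8
  endloop
 endfacet
 facet normal -0.371 0.000 0.928
  outer loop
   vertex 1.0 3.9 4.2
   vertex 0.0 1.0 3.8
   vertex 2.5 0.1 4.8
  endloop
 endfacet
 facet normal -0.183 -0.699 -0.691
  outer loop
   vertex 2.3 0.3 3.9
   vertex 0.0 1.0 3.8
   vertex 4.8 3.4 0.1
  endloop
 endfacet
 facet normal -0.282 -0.948 -0.148
  outer loop
   vertex 2.3 0.3 3.9
   vertex 2.5 0.1 4.8
   vertex 0.0 1.0 3.8
  endloop
 endfacet
 facet normal 0.534 -0.792 -0.295
  outer loop
   vertex 2.3 0.3 3.9
   vertex 4.8 3.4 0.1
   vertex 2.5 0.1 4.8
  endloop
 endfacet
 facet normal 0.725 -0.678 -0.121
  outer loop
   vertex 4.6 2.4 4.5
   vertex 2.5 0.1 4.8
   vertex 4.8 3.4 0.1
  endloop
 endfacet
 facet normal -0.021 0.148 0.989
  outer loop
   vertex 4.6 2.4 4.5
   vertex 1.0 3.9 4.2
   vertex 2.5 0.1 4.8
  endloop
 endfacet
 facet normal 0.407 0.887 0.220
  outer loop
   vertex 4.6 2.4 4.5
   vertex 4.8 3.4 0.1
   vertex 1.1 4.8 1.3
  endloop
 endfacet
 facet normal 0.348 0.892 0.289
  outer loop
   vertex 4.6 2.4 4.5
   vertex 1.1 4.8 1.3
   vertex 1.0 3.9 4.2
  endloop
 endfacet
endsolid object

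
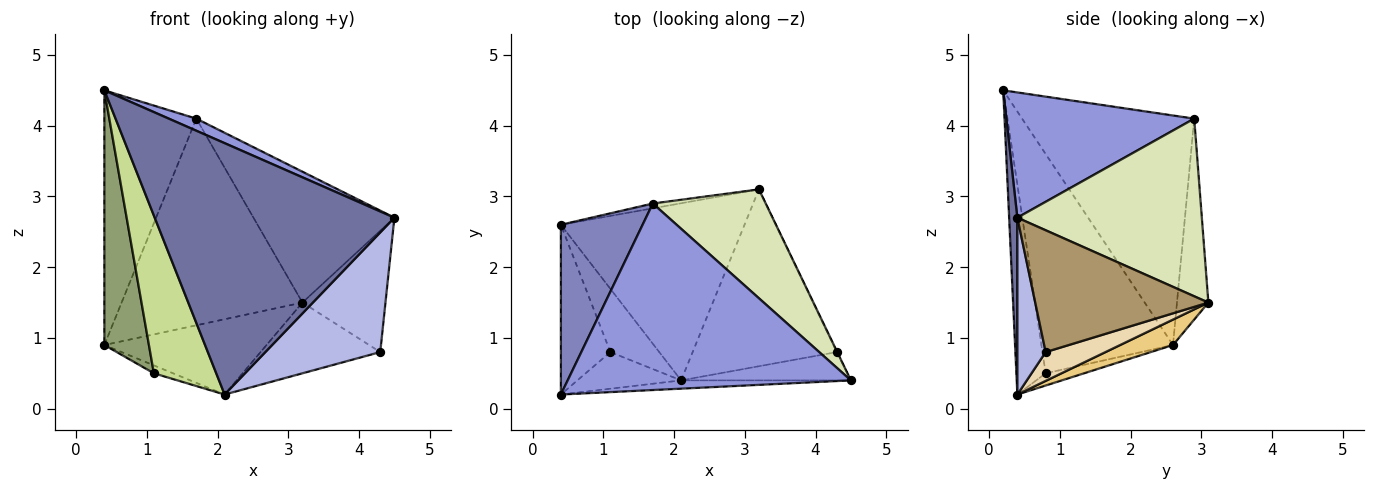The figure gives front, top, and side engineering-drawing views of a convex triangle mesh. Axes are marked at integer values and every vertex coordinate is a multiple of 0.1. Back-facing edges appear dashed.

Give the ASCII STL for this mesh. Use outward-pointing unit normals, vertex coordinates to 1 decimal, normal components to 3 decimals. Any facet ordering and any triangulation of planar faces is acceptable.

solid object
 facet normal 0.034 -0.999 -0.033
  outer loop
   vertex 2.1 0.4 0.2
   vertex 4.5 0.4 2.7
   vertex 0.4 0.2 4.5
  endloop
 endfacet
 facet normal -0.841 0.450 0.300
  outer loop
   vertex 1.7 2.9 4.1
   vertex 0.4 2.6 0.9
   vertex 0.4 0.2 4.5
  endloop
 endfacet
 facet normal 0.404 -0.059 0.913
  outer loop
   vertex 1.7 2.9 4.1
   vertex 0.4 0.2 4.5
   vertex 4.5 0.4 2.7
  endloop
 endfacet
 facet normal 0.233 -0.946 -0.224
  outer loop
   vertex 4.3 0.8 0.8
   vertex 4.5 0.4 2.7
   vertex 2.1 0.4 0.2
  endloop
 endfacet
 facet normal -0.926 -0.314 -0.209
  outer loop
   vertex 1.1 0.8 0.5
   vertex 0.4 0.2 4.5
   vertex 0.4 2.6 0.9
  endloop
 endfacet
 facet normal -0.241 0.120 -0.963
  outer loop
   vertex 1.1 0.8 0.5
   vertex 0.4 2.6 0.9
   vertex 2.1 0.4 0.2
  endloop
 endfacet
 facet normal -0.416 -0.886 -0.206
  outer loop
   vertex 1.1 0.8 0.5
   vertex 2.1 0.4 0.2
   vertex 0.4 0.2 4.5
  endloop
 endfacet
 facet normal 0.709 0.542 0.451
  outer loop
   vertex 3.2 3.1 1.5
   vertex 1.7 2.9 4.1
   vertex 4.5 0.4 2.7
  endloop
 endfacet
 facet normal 0.902 0.432 -0.004
  outer loop
   vertex 3.2 3.1 1.5
   vertex 4.5 0.4 2.7
   vertex 4.3 0.8 0.8
  endloop
 endfacet
 facet normal -0.171 0.985 -0.023
  outer loop
   vertex 3.2 3.1 1.5
   vertex 0.4 2.6 0.9
   vertex 1.7 2.9 4.1
  endloop
 endfacet
 facet normal 0.126 0.388 -0.913
  outer loop
   vertex 3.2 3.1 1.5
   vertex 2.1 0.4 0.2
   vertex 0.4 2.6 0.9
  endloop
 endfacet
 facet normal 0.183 0.365 -0.913
  outer loop
   vertex 3.2 3.1 1.5
   vertex 4.3 0.8 0.8
   vertex 2.1 0.4 0.2
  endloop
 endfacet
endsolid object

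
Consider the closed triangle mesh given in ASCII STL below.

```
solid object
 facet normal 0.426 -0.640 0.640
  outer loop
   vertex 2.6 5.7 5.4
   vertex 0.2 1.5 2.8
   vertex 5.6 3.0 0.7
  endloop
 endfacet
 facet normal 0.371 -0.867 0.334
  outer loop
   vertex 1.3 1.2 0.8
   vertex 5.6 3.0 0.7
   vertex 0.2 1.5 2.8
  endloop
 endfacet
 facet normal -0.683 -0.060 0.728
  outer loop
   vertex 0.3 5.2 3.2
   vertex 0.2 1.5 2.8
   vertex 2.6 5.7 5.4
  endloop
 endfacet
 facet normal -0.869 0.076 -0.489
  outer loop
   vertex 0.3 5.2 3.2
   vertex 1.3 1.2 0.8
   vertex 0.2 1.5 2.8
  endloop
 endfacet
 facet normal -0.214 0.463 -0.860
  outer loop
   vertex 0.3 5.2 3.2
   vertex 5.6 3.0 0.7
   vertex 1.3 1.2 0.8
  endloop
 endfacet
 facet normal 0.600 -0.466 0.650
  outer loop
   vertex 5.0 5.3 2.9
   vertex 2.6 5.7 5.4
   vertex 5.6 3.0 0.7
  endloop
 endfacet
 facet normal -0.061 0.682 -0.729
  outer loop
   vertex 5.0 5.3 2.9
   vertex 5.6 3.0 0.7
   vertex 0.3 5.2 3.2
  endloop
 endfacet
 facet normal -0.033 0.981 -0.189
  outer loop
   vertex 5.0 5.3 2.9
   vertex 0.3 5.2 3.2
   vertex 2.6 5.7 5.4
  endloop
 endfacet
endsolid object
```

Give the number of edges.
12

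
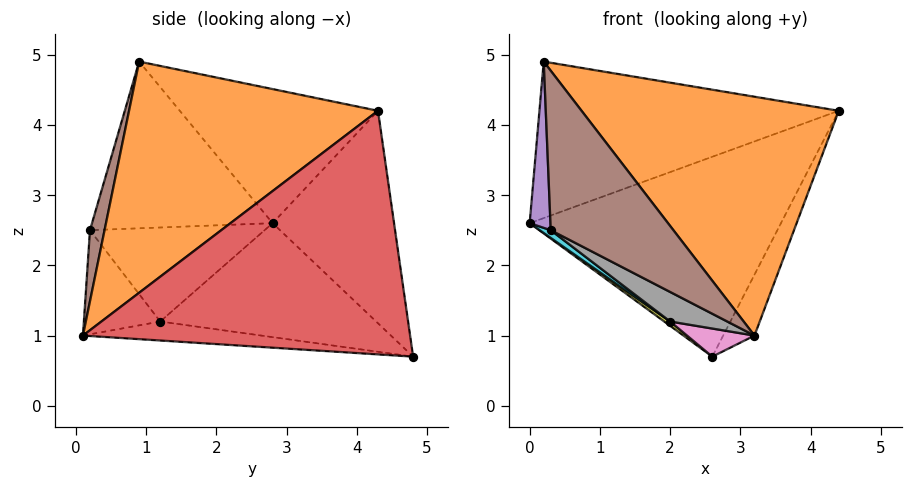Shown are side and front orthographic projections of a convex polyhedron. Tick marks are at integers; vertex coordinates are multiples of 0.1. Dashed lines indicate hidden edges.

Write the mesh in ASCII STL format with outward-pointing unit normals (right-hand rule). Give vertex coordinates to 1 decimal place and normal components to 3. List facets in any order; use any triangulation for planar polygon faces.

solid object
 facet normal -0.445 0.671 0.593
  outer loop
   vertex 0.2 0.9 4.9
   vertex 4.4 4.3 4.2
   vertex 0.0 2.8 2.6
  endloop
 endfacet
 facet normal 0.574 -0.594 0.564
  outer loop
   vertex 0.2 0.9 4.9
   vertex 3.2 0.1 1.0
   vertex 4.4 4.3 4.2
  endloop
 endfacet
 facet normal -0.410 0.849 0.332
  outer loop
   vertex 2.6 4.8 0.7
   vertex 0.0 2.8 2.6
   vertex 4.4 4.3 4.2
  endloop
 endfacet
 facet normal 0.891 0.085 -0.446
  outer loop
   vertex 2.6 4.8 0.7
   vertex 4.4 4.3 4.2
   vertex 3.2 0.1 1.0
  endloop
 endfacet
 facet normal -0.993 -0.114 -0.008
  outer loop
   vertex 0.3 0.2 2.5
   vertex 0.2 0.9 4.9
   vertex 0.0 2.8 2.6
  endloop
 endfacet
 facet normal 0.113 -0.953 0.283
  outer loop
   vertex 0.3 0.2 2.5
   vertex 3.2 0.1 1.0
   vertex 0.2 0.9 4.9
  endloop
 endfacet
 facet normal -0.246 -0.093 -0.965
  outer loop
   vertex 2.0 1.2 1.2
   vertex 2.6 4.8 0.7
   vertex 3.2 0.1 1.0
  endloop
 endfacet
 facet normal -0.442 -0.331 -0.833
  outer loop
   vertex 2.0 1.2 1.2
   vertex 3.2 0.1 1.0
   vertex 0.3 0.2 2.5
  endloop
 endfacet
 facet normal -0.582 -0.016 -0.813
  outer loop
   vertex 2.0 1.2 1.2
   vertex 0.0 2.8 2.6
   vertex 2.6 4.8 0.7
  endloop
 endfacet
 facet normal -0.593 -0.037 -0.804
  outer loop
   vertex 2.0 1.2 1.2
   vertex 0.3 0.2 2.5
   vertex 0.0 2.8 2.6
  endloop
 endfacet
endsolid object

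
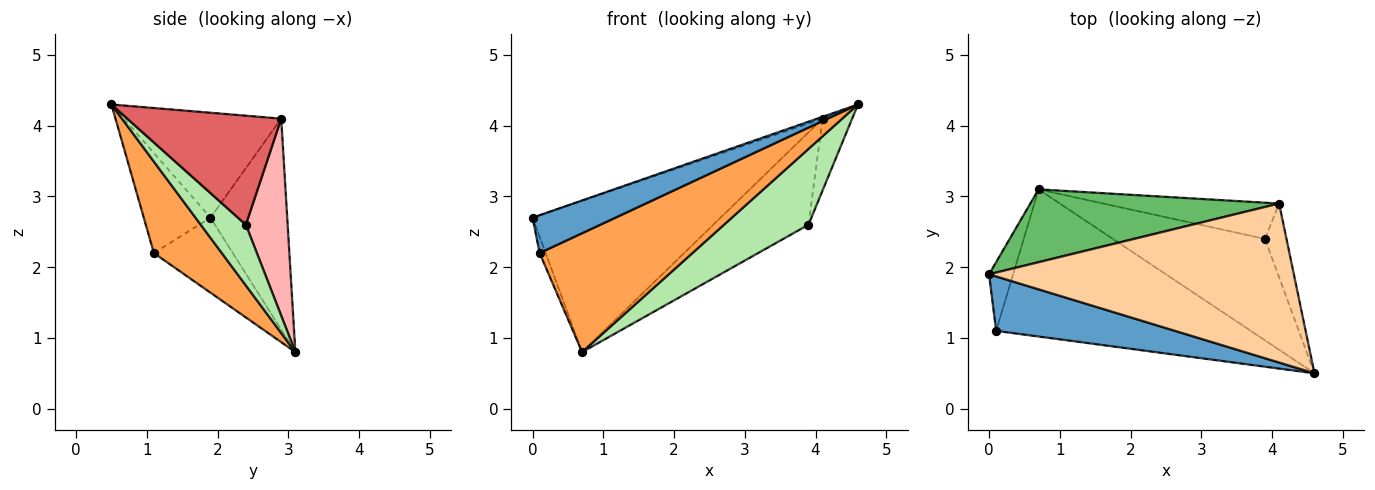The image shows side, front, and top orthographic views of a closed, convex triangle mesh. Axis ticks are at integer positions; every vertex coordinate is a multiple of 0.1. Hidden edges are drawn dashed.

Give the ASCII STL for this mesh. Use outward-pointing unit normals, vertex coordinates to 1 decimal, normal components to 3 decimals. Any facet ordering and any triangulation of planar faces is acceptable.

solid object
 facet normal -0.417 -0.519 0.746
  outer loop
   vertex 0.1 1.1 2.2
   vertex 4.6 0.5 4.3
   vertex 0.0 1.9 2.7
  endloop
 endfacet
 facet normal -0.950 0.072 -0.305
  outer loop
   vertex 0.1 1.1 2.2
   vertex 0.0 1.9 2.7
   vertex 0.7 3.1 0.8
  endloop
 endfacet
 facet normal 0.269 -0.605 -0.749
  outer loop
   vertex 0.1 1.1 2.2
   vertex 0.7 3.1 0.8
   vertex 4.6 0.5 4.3
  endloop
 endfacet
 facet normal -0.326 0.011 0.945
  outer loop
   vertex 4.1 2.9 4.1
   vertex 0.0 1.9 2.7
   vertex 4.6 0.5 4.3
  endloop
 endfacet
 facet normal -0.345 0.846 0.407
  outer loop
   vertex 4.1 2.9 4.1
   vertex 0.7 3.1 0.8
   vertex 0.0 1.9 2.7
  endloop
 endfacet
 facet normal 0.304 -0.570 -0.763
  outer loop
   vertex 3.9 2.4 2.6
   vertex 4.6 0.5 4.3
   vertex 0.7 3.1 0.8
  endloop
 endfacet
 facet normal 0.964 0.185 -0.190
  outer loop
   vertex 3.9 2.4 2.6
   vertex 4.1 2.9 4.1
   vertex 4.6 0.5 4.3
  endloop
 endfacet
 facet normal 0.378 0.862 -0.338
  outer loop
   vertex 3.9 2.4 2.6
   vertex 0.7 3.1 0.8
   vertex 4.1 2.9 4.1
  endloop
 endfacet
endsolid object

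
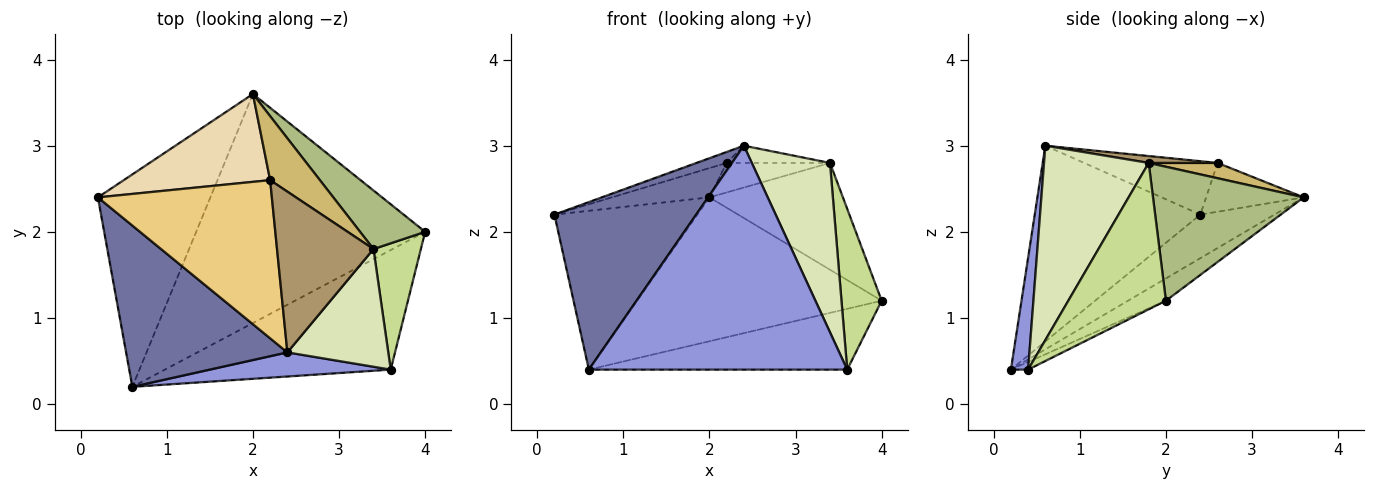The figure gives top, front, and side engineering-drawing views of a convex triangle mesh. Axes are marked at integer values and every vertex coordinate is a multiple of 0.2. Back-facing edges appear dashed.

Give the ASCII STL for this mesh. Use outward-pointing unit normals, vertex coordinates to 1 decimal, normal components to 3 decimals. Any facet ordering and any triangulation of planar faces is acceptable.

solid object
 facet normal -0.644 -0.551 0.531
  outer loop
   vertex 2.4 0.6 3.0
   vertex 0.2 2.4 2.2
   vertex 0.6 0.2 0.4
  endloop
 endfacet
 facet normal -0.030 0.453 -0.891
  outer loop
   vertex 3.6 0.4 0.4
   vertex 0.6 0.2 0.4
   vertex 4.0 2.0 1.2
  endloop
 endfacet
 facet normal 0.066 -0.992 0.107
  outer loop
   vertex 3.6 0.4 0.4
   vertex 2.4 0.6 3.0
   vertex 0.6 0.2 0.4
  endloop
 endfacet
 facet normal -0.296 0.572 -0.765
  outer loop
   vertex 2.0 3.6 2.4
   vertex 0.6 0.2 0.4
   vertex 0.2 2.4 2.2
  endloop
 endfacet
 facet normal -0.082 0.530 -0.844
  outer loop
   vertex 2.0 3.6 2.4
   vertex 4.0 2.0 1.2
   vertex 0.6 0.2 0.4
  endloop
 endfacet
 facet normal 0.704 0.623 0.342
  outer loop
   vertex 3.4 1.8 2.8
   vertex 4.0 2.0 1.2
   vertex 2.0 3.6 2.4
  endloop
 endfacet
 facet normal 0.886 -0.365 0.287
  outer loop
   vertex 3.4 1.8 2.8
   vertex 3.6 0.4 0.4
   vertex 4.0 2.0 1.2
  endloop
 endfacet
 facet normal 0.740 -0.553 0.384
  outer loop
   vertex 3.4 1.8 2.8
   vertex 2.4 0.6 3.0
   vertex 3.6 0.4 0.4
  endloop
 endfacet
 facet normal 0.071 0.106 0.992
  outer loop
   vertex 2.2 2.6 2.8
   vertex 2.4 0.6 3.0
   vertex 3.4 1.8 2.8
  endloop
 endfacet
 facet normal 0.269 0.404 0.874
  outer loop
   vertex 2.2 2.6 2.8
   vertex 3.4 1.8 2.8
   vertex 2.0 3.6 2.4
  endloop
 endfacet
 facet normal -0.293 0.066 0.954
  outer loop
   vertex 2.2 2.6 2.8
   vertex 0.2 2.4 2.2
   vertex 2.4 0.6 3.0
  endloop
 endfacet
 facet normal -0.302 0.302 0.905
  outer loop
   vertex 2.2 2.6 2.8
   vertex 2.0 3.6 2.4
   vertex 0.2 2.4 2.2
  endloop
 endfacet
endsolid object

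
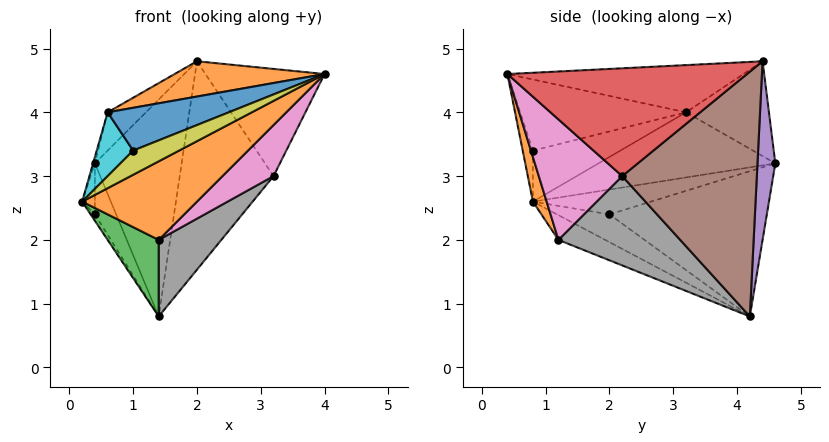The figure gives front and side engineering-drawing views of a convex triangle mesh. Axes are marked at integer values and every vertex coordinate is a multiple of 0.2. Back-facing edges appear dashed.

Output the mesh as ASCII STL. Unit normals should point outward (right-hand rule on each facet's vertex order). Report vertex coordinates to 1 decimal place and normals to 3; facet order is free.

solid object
 facet normal -0.966 0.010 0.259
  outer loop
   vertex 0.6 3.2 4.0
   vertex 0.4 4.6 3.2
   vertex 0.2 0.8 2.6
  endloop
 endfacet
 facet normal 0.109 -0.914 -0.391
  outer loop
   vertex 1.4 1.2 2.0
   vertex 4.0 0.4 4.6
   vertex 0.2 0.8 2.6
  endloop
 endfacet
 facet normal -0.322 -0.352 -0.879
  outer loop
   vertex 1.4 1.2 2.0
   vertex 0.2 0.8 2.6
   vertex 1.4 4.2 0.8
  endloop
 endfacet
 facet normal -0.939 0.101 -0.330
  outer loop
   vertex 0.4 2.0 2.4
   vertex 0.2 0.8 2.6
   vertex 0.4 4.6 3.2
  endloop
 endfacet
 facet normal -0.887 0.072 -0.456
  outer loop
   vertex 0.4 2.0 2.4
   vertex 1.4 4.2 0.8
   vertex 0.2 0.8 2.6
  endloop
 endfacet
 facet normal -0.909 0.123 -0.399
  outer loop
   vertex 0.4 2.0 2.4
   vertex 0.4 4.6 3.2
   vertex 1.4 4.2 0.8
  endloop
 endfacet
 facet normal 0.599 -0.367 -0.712
  outer loop
   vertex 3.2 2.2 3.0
   vertex 4.0 0.4 4.6
   vertex 1.4 1.2 2.0
  endloop
 endfacet
 facet normal 0.585 -0.301 -0.753
  outer loop
   vertex 3.2 2.2 3.0
   vertex 1.4 1.2 2.0
   vertex 1.4 4.2 0.8
  endloop
 endfacet
 facet normal -0.212 -0.954 0.212
  outer loop
   vertex 1.0 0.8 3.4
   vertex 0.2 0.8 2.6
   vertex 4.0 0.4 4.6
  endloop
 endfacet
 facet normal -0.678 -0.283 0.678
  outer loop
   vertex 1.0 0.8 3.4
   vertex 0.6 3.2 4.0
   vertex 0.2 0.8 2.6
  endloop
 endfacet
 facet normal -0.389 -0.284 0.877
  outer loop
   vertex 1.0 0.8 3.4
   vertex 4.0 0.4 4.6
   vertex 0.6 3.2 4.0
  endloop
 endfacet
 facet normal -0.339 -0.215 0.916
  outer loop
   vertex 2.0 4.4 4.8
   vertex 0.6 3.2 4.0
   vertex 4.0 0.4 4.6
  endloop
 endfacet
 facet normal -0.655 0.302 0.693
  outer loop
   vertex 2.0 4.4 4.8
   vertex 0.4 4.6 3.2
   vertex 0.6 3.2 4.0
  endloop
 endfacet
 facet normal 0.894 0.444 0.053
  outer loop
   vertex 2.0 4.4 4.8
   vertex 4.0 0.4 4.6
   vertex 3.2 2.2 3.0
  endloop
 endfacet
 facet normal 0.201 0.976 -0.079
  outer loop
   vertex 2.0 4.4 4.8
   vertex 1.4 4.2 0.8
   vertex 0.4 4.6 3.2
  endloop
 endfacet
 facet normal 0.811 0.565 -0.150
  outer loop
   vertex 2.0 4.4 4.8
   vertex 3.2 2.2 3.0
   vertex 1.4 4.2 0.8
  endloop
 endfacet
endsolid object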